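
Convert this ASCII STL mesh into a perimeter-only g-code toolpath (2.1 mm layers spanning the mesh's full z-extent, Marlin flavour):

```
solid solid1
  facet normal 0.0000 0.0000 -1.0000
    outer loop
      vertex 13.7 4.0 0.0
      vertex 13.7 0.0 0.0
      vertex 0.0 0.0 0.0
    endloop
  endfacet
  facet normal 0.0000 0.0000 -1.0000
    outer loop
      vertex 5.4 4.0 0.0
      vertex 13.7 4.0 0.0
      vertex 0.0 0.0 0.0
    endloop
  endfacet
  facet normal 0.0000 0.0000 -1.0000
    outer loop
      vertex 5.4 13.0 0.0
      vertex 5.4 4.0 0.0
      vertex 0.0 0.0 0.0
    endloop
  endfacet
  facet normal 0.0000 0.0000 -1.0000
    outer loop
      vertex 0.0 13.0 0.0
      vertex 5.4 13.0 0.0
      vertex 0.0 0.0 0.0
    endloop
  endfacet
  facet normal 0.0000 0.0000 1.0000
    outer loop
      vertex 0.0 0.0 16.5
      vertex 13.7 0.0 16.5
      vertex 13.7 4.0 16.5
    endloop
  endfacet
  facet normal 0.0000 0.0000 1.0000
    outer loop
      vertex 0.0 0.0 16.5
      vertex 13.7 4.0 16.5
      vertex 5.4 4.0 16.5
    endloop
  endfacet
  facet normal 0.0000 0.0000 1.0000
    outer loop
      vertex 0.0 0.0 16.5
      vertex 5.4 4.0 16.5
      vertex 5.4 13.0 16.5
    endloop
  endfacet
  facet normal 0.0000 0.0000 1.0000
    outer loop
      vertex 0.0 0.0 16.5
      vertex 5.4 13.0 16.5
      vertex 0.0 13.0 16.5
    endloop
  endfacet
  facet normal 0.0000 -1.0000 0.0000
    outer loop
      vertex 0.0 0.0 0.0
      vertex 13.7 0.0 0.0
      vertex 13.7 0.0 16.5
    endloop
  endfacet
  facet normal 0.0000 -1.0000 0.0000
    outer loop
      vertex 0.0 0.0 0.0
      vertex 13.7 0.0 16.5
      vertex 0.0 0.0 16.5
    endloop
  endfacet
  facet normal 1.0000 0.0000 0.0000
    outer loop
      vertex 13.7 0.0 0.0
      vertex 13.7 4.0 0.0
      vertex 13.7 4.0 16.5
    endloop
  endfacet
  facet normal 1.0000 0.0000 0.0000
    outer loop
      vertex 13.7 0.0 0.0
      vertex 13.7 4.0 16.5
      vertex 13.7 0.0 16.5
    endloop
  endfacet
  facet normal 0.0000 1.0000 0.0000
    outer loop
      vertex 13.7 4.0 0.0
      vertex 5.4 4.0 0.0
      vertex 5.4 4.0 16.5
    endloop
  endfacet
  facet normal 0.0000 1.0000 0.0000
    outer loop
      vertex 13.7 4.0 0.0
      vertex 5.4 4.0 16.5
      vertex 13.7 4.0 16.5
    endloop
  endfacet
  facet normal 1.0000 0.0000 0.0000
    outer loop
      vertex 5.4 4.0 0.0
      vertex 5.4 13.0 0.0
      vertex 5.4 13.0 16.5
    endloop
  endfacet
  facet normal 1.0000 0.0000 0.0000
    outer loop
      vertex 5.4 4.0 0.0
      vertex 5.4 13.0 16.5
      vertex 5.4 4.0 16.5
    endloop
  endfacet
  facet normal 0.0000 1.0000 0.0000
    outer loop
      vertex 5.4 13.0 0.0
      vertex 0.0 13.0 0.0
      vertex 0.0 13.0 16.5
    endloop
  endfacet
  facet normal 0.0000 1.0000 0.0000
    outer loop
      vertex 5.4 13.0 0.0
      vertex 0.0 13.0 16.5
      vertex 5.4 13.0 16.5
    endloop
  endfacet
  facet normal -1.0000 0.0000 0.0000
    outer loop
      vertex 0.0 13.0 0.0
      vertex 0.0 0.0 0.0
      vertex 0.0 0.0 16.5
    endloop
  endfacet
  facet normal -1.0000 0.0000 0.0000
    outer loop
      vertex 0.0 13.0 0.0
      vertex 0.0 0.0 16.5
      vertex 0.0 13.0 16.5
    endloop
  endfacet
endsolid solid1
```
; perimeter-only toolpath
G21 ; units = mm
G90 ; absolute positioning
G28 ; home
; layer 1
G0 Z2.1
G0 X0.0 Y0.0
G1 X13.7 Y0.0
G1 X13.7 Y4.0
G1 X5.4 Y4.0
G1 X5.4 Y13.0
G1 X0.0 Y13.0
G1 X0.0 Y0.0
; layer 2
G0 Z4.1
G0 X0.0 Y0.0
G1 X13.7 Y0.0
G1 X13.7 Y4.0
G1 X5.4 Y4.0
G1 X5.4 Y13.0
G1 X0.0 Y13.0
G1 X0.0 Y0.0
; layer 3
G0 Z6.2
G0 X0.0 Y0.0
G1 X13.7 Y0.0
G1 X13.7 Y4.0
G1 X5.4 Y4.0
G1 X5.4 Y13.0
G1 X0.0 Y13.0
G1 X0.0 Y0.0
; layer 4
G0 Z8.2
G0 X0.0 Y0.0
G1 X13.7 Y0.0
G1 X13.7 Y4.0
G1 X5.4 Y4.0
G1 X5.4 Y13.0
G1 X0.0 Y13.0
G1 X0.0 Y0.0
; layer 5
G0 Z10.3
G0 X0.0 Y0.0
G1 X13.7 Y0.0
G1 X13.7 Y4.0
G1 X5.4 Y4.0
G1 X5.4 Y13.0
G1 X0.0 Y13.0
G1 X0.0 Y0.0
; layer 6
G0 Z12.4
G0 X0.0 Y0.0
G1 X13.7 Y0.0
G1 X13.7 Y4.0
G1 X5.4 Y4.0
G1 X5.4 Y13.0
G1 X0.0 Y13.0
G1 X0.0 Y0.0
; layer 7
G0 Z14.4
G0 X0.0 Y0.0
G1 X13.7 Y0.0
G1 X13.7 Y4.0
G1 X5.4 Y4.0
G1 X5.4 Y13.0
G1 X0.0 Y13.0
G1 X0.0 Y0.0
; layer 8
G0 Z16.5
G0 X0.0 Y0.0
G1 X13.7 Y0.0
G1 X13.7 Y4.0
G1 X5.4 Y4.0
G1 X5.4 Y13.0
G1 X0.0 Y13.0
G1 X0.0 Y0.0
M2 ; end

The solid is an L-shaped prism: outer 13.7 × 13 mm, arm thicknesses ≈ 4 mm (horizontal) and 5.4 mm (vertical), extruded 16.5 mm in z. Slicing at Δz = 2.1 mm — 8 equal slices spanning the solid's height, so layer i sits at z = i·h/8 — gives 8 non-empty perimeters. Each is a 6-segment closed polygon; G0 lifts to the layer z and rapids to the start vertex, then G1 traces the edges.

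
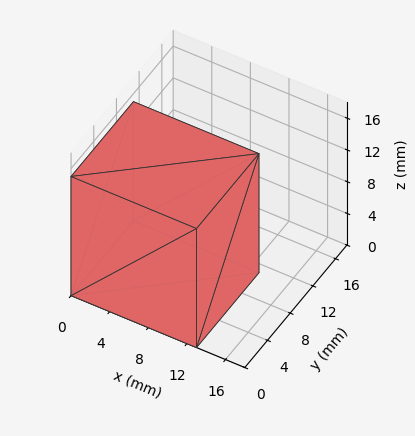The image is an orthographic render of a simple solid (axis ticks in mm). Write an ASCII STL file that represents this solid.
Reading the render: the shape is a rectangular box, roughly 13 × 11 mm footprint and 15 mm tall (dimensions read to the nearest mm from the axis ticks). For the STL, each face is triangulated and given an outward normal.

solid part
  facet normal 0.0000 0.0000 -1.0000
    outer loop
      vertex 13.00 11.00 0.00
      vertex 13.00 0.00 0.00
      vertex 0.00 0.00 0.00
    endloop
  endfacet
  facet normal 0.0000 0.0000 -1.0000
    outer loop
      vertex 0.00 11.00 0.00
      vertex 13.00 11.00 0.00
      vertex 0.00 0.00 0.00
    endloop
  endfacet
  facet normal 0.0000 0.0000 1.0000
    outer loop
      vertex 0.00 0.00 15.00
      vertex 13.00 0.00 15.00
      vertex 13.00 11.00 15.00
    endloop
  endfacet
  facet normal 0.0000 0.0000 1.0000
    outer loop
      vertex 0.00 0.00 15.00
      vertex 13.00 11.00 15.00
      vertex 0.00 11.00 15.00
    endloop
  endfacet
  facet normal 0.0000 -1.0000 0.0000
    outer loop
      vertex 0.00 0.00 0.00
      vertex 13.00 0.00 0.00
      vertex 13.00 0.00 15.00
    endloop
  endfacet
  facet normal 0.0000 -1.0000 0.0000
    outer loop
      vertex 0.00 0.00 0.00
      vertex 13.00 0.00 15.00
      vertex 0.00 0.00 15.00
    endloop
  endfacet
  facet normal 0.0000 1.0000 0.0000
    outer loop
      vertex 13.00 11.00 15.00
      vertex 13.00 11.00 0.00
      vertex 0.00 11.00 0.00
    endloop
  endfacet
  facet normal 0.0000 1.0000 0.0000
    outer loop
      vertex 0.00 11.00 15.00
      vertex 13.00 11.00 15.00
      vertex 0.00 11.00 0.00
    endloop
  endfacet
  facet normal -1.0000 0.0000 0.0000
    outer loop
      vertex 0.00 11.00 15.00
      vertex 0.00 11.00 0.00
      vertex 0.00 0.00 0.00
    endloop
  endfacet
  facet normal -1.0000 0.0000 0.0000
    outer loop
      vertex 0.00 0.00 15.00
      vertex 0.00 11.00 15.00
      vertex 0.00 0.00 0.00
    endloop
  endfacet
  facet normal 1.0000 0.0000 0.0000
    outer loop
      vertex 13.00 0.00 0.00
      vertex 13.00 11.00 0.00
      vertex 13.00 11.00 15.00
    endloop
  endfacet
  facet normal 1.0000 0.0000 0.0000
    outer loop
      vertex 13.00 0.00 0.00
      vertex 13.00 11.00 15.00
      vertex 13.00 0.00 15.00
    endloop
  endfacet
endsolid part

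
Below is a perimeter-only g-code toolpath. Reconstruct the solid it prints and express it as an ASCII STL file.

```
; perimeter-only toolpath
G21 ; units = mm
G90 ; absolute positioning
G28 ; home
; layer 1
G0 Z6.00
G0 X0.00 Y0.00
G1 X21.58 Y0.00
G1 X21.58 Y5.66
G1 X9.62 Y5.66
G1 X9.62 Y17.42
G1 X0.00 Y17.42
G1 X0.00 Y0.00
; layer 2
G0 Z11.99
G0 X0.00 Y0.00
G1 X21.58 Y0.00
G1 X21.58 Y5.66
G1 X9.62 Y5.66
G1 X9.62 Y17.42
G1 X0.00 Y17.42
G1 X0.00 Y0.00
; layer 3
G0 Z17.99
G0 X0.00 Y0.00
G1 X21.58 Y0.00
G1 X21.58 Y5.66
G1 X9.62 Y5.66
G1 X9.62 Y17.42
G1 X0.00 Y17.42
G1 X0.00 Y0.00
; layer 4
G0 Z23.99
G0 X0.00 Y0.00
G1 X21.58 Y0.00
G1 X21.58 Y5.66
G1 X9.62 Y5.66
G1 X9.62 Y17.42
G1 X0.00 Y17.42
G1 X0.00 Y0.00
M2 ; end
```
solid part
  facet normal 0.0000 0.0000 -1.0000
    outer loop
      vertex 21.58 5.66 0.00
      vertex 21.58 0.00 0.00
      vertex 0.00 0.00 0.00
    endloop
  endfacet
  facet normal 0.0000 0.0000 -1.0000
    outer loop
      vertex 9.62 5.66 0.00
      vertex 21.58 5.66 0.00
      vertex 0.00 0.00 0.00
    endloop
  endfacet
  facet normal 0.0000 0.0000 -1.0000
    outer loop
      vertex 9.62 17.42 0.00
      vertex 9.62 5.66 0.00
      vertex 0.00 0.00 0.00
    endloop
  endfacet
  facet normal 0.0000 0.0000 -1.0000
    outer loop
      vertex 0.00 17.42 0.00
      vertex 9.62 17.42 0.00
      vertex 0.00 0.00 0.00
    endloop
  endfacet
  facet normal 0.0000 0.0000 1.0000
    outer loop
      vertex 0.00 0.00 23.99
      vertex 21.58 0.00 23.99
      vertex 21.58 5.66 23.99
    endloop
  endfacet
  facet normal 0.0000 0.0000 1.0000
    outer loop
      vertex 0.00 0.00 23.99
      vertex 21.58 5.66 23.99
      vertex 9.62 5.66 23.99
    endloop
  endfacet
  facet normal 0.0000 0.0000 1.0000
    outer loop
      vertex 0.00 0.00 23.99
      vertex 9.62 5.66 23.99
      vertex 9.62 17.42 23.99
    endloop
  endfacet
  facet normal 0.0000 0.0000 1.0000
    outer loop
      vertex 0.00 0.00 23.99
      vertex 9.62 17.42 23.99
      vertex 0.00 17.42 23.99
    endloop
  endfacet
  facet normal 0.0000 -1.0000 0.0000
    outer loop
      vertex 0.00 0.00 0.00
      vertex 21.58 0.00 0.00
      vertex 21.58 0.00 23.99
    endloop
  endfacet
  facet normal 0.0000 -1.0000 0.0000
    outer loop
      vertex 0.00 0.00 0.00
      vertex 21.58 0.00 23.99
      vertex 0.00 0.00 23.99
    endloop
  endfacet
  facet normal 1.0000 0.0000 0.0000
    outer loop
      vertex 21.58 0.00 0.00
      vertex 21.58 5.66 0.00
      vertex 21.58 5.66 23.99
    endloop
  endfacet
  facet normal 1.0000 0.0000 0.0000
    outer loop
      vertex 21.58 0.00 0.00
      vertex 21.58 5.66 23.99
      vertex 21.58 0.00 23.99
    endloop
  endfacet
  facet normal 0.0000 1.0000 0.0000
    outer loop
      vertex 21.58 5.66 0.00
      vertex 9.62 5.66 0.00
      vertex 9.62 5.66 23.99
    endloop
  endfacet
  facet normal 0.0000 1.0000 0.0000
    outer loop
      vertex 21.58 5.66 0.00
      vertex 9.62 5.66 23.99
      vertex 21.58 5.66 23.99
    endloop
  endfacet
  facet normal 1.0000 0.0000 0.0000
    outer loop
      vertex 9.62 5.66 0.00
      vertex 9.62 17.42 0.00
      vertex 9.62 17.42 23.99
    endloop
  endfacet
  facet normal 1.0000 0.0000 0.0000
    outer loop
      vertex 9.62 5.66 0.00
      vertex 9.62 17.42 23.99
      vertex 9.62 5.66 23.99
    endloop
  endfacet
  facet normal 0.0000 1.0000 0.0000
    outer loop
      vertex 9.62 17.42 0.00
      vertex 0.00 17.42 0.00
      vertex 0.00 17.42 23.99
    endloop
  endfacet
  facet normal 0.0000 1.0000 0.0000
    outer loop
      vertex 9.62 17.42 0.00
      vertex 0.00 17.42 23.99
      vertex 9.62 17.42 23.99
    endloop
  endfacet
  facet normal -1.0000 0.0000 0.0000
    outer loop
      vertex 0.00 17.42 0.00
      vertex 0.00 0.00 0.00
      vertex 0.00 0.00 23.99
    endloop
  endfacet
  facet normal -1.0000 0.0000 0.0000
    outer loop
      vertex 0.00 17.42 0.00
      vertex 0.00 0.00 23.99
      vertex 0.00 17.42 23.99
    endloop
  endfacet
endsolid part

The G0 Z moves step by Δz≈6.00 mm. Every layer's G1 loop is the same polygon, so the solid is a straight extrusion of it from z=0 to z≈24. Closing with flat bottom and top caps and triangulating gives 20 facets — an L-shaped prism: outer 21.6 × 17.4 mm, arm thicknesses ≈ 5.66 mm (horizontal) and 9.62 mm (vertical), extruded 24 mm in z.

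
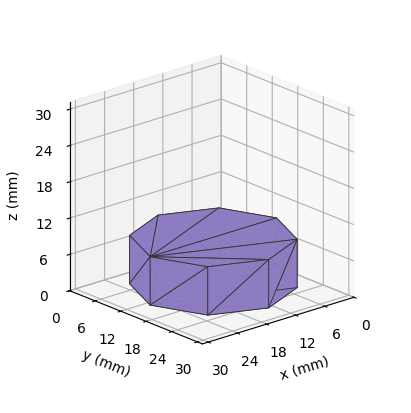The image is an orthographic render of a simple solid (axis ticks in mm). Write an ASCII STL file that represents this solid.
Reading the render: the shape is a regular 8-sided prism (a cylinder approximated with 8 flat sides), circumscribed radius ≈ 13 mm, height ≈ 8 mm (dimensions read to the nearest mm from the axis ticks). For the STL, each face is triangulated and given an outward normal.

solid part
  facet normal 0.0000 0.0000 -1.0000
    outer loop
      vertex 13.000 26.000 0.000
      vertex 22.192 22.192 0.000
      vertex 26.000 13.000 0.000
    endloop
  endfacet
  facet normal 0.0000 0.0000 -1.0000
    outer loop
      vertex 3.808 22.192 0.000
      vertex 13.000 26.000 0.000
      vertex 26.000 13.000 0.000
    endloop
  endfacet
  facet normal 0.0000 0.0000 -1.0000
    outer loop
      vertex 0.000 13.000 0.000
      vertex 3.808 22.192 0.000
      vertex 26.000 13.000 0.000
    endloop
  endfacet
  facet normal 0.0000 0.0000 -1.0000
    outer loop
      vertex 3.808 3.808 0.000
      vertex 0.000 13.000 0.000
      vertex 26.000 13.000 0.000
    endloop
  endfacet
  facet normal 0.0000 0.0000 -1.0000
    outer loop
      vertex 13.000 0.000 0.000
      vertex 3.808 3.808 0.000
      vertex 26.000 13.000 0.000
    endloop
  endfacet
  facet normal 0.0000 0.0000 -1.0000
    outer loop
      vertex 22.192 3.808 0.000
      vertex 13.000 0.000 0.000
      vertex 26.000 13.000 0.000
    endloop
  endfacet
  facet normal 0.0000 0.0000 1.0000
    outer loop
      vertex 26.000 13.000 8.000
      vertex 22.192 22.192 8.000
      vertex 13.000 26.000 8.000
    endloop
  endfacet
  facet normal 0.0000 0.0000 1.0000
    outer loop
      vertex 26.000 13.000 8.000
      vertex 13.000 26.000 8.000
      vertex 3.808 22.192 8.000
    endloop
  endfacet
  facet normal 0.0000 0.0000 1.0000
    outer loop
      vertex 26.000 13.000 8.000
      vertex 3.808 22.192 8.000
      vertex 0.000 13.000 8.000
    endloop
  endfacet
  facet normal 0.0000 0.0000 1.0000
    outer loop
      vertex 26.000 13.000 8.000
      vertex 0.000 13.000 8.000
      vertex 3.808 3.808 8.000
    endloop
  endfacet
  facet normal 0.0000 0.0000 1.0000
    outer loop
      vertex 26.000 13.000 8.000
      vertex 3.808 3.808 8.000
      vertex 13.000 0.000 8.000
    endloop
  endfacet
  facet normal 0.0000 0.0000 1.0000
    outer loop
      vertex 26.000 13.000 8.000
      vertex 13.000 0.000 8.000
      vertex 22.192 3.808 8.000
    endloop
  endfacet
  facet normal 0.9239 0.3827 0.0000
    outer loop
      vertex 26.000 13.000 0.000
      vertex 22.192 22.192 0.000
      vertex 22.192 22.192 8.000
    endloop
  endfacet
  facet normal 0.9239 0.3827 0.0000
    outer loop
      vertex 26.000 13.000 0.000
      vertex 22.192 22.192 8.000
      vertex 26.000 13.000 8.000
    endloop
  endfacet
  facet normal 0.3827 0.9239 0.0000
    outer loop
      vertex 22.192 22.192 0.000
      vertex 13.000 26.000 0.000
      vertex 13.000 26.000 8.000
    endloop
  endfacet
  facet normal 0.3827 0.9239 0.0000
    outer loop
      vertex 22.192 22.192 0.000
      vertex 13.000 26.000 8.000
      vertex 22.192 22.192 8.000
    endloop
  endfacet
  facet normal -0.3827 0.9239 0.0000
    outer loop
      vertex 13.000 26.000 0.000
      vertex 3.808 22.192 0.000
      vertex 3.808 22.192 8.000
    endloop
  endfacet
  facet normal -0.3827 0.9239 0.0000
    outer loop
      vertex 13.000 26.000 0.000
      vertex 3.808 22.192 8.000
      vertex 13.000 26.000 8.000
    endloop
  endfacet
  facet normal -0.9239 0.3827 0.0000
    outer loop
      vertex 3.808 22.192 0.000
      vertex 0.000 13.000 0.000
      vertex 0.000 13.000 8.000
    endloop
  endfacet
  facet normal -0.9239 0.3827 0.0000
    outer loop
      vertex 3.808 22.192 0.000
      vertex 0.000 13.000 8.000
      vertex 3.808 22.192 8.000
    endloop
  endfacet
  facet normal -0.9239 -0.3827 0.0000
    outer loop
      vertex 0.000 13.000 0.000
      vertex 3.808 3.808 0.000
      vertex 3.808 3.808 8.000
    endloop
  endfacet
  facet normal -0.9239 -0.3827 0.0000
    outer loop
      vertex 0.000 13.000 0.000
      vertex 3.808 3.808 8.000
      vertex 0.000 13.000 8.000
    endloop
  endfacet
  facet normal -0.3827 -0.9239 0.0000
    outer loop
      vertex 3.808 3.808 0.000
      vertex 13.000 0.000 0.000
      vertex 13.000 0.000 8.000
    endloop
  endfacet
  facet normal -0.3827 -0.9239 0.0000
    outer loop
      vertex 3.808 3.808 0.000
      vertex 13.000 0.000 8.000
      vertex 3.808 3.808 8.000
    endloop
  endfacet
  facet normal 0.3827 -0.9239 0.0000
    outer loop
      vertex 13.000 0.000 0.000
      vertex 22.192 3.808 0.000
      vertex 22.192 3.808 8.000
    endloop
  endfacet
  facet normal 0.3827 -0.9239 0.0000
    outer loop
      vertex 13.000 0.000 0.000
      vertex 22.192 3.808 8.000
      vertex 13.000 0.000 8.000
    endloop
  endfacet
  facet normal 0.9239 -0.3827 0.0000
    outer loop
      vertex 22.192 3.808 0.000
      vertex 26.000 13.000 0.000
      vertex 26.000 13.000 8.000
    endloop
  endfacet
  facet normal 0.9239 -0.3827 0.0000
    outer loop
      vertex 22.192 3.808 0.000
      vertex 26.000 13.000 8.000
      vertex 22.192 3.808 8.000
    endloop
  endfacet
endsolid part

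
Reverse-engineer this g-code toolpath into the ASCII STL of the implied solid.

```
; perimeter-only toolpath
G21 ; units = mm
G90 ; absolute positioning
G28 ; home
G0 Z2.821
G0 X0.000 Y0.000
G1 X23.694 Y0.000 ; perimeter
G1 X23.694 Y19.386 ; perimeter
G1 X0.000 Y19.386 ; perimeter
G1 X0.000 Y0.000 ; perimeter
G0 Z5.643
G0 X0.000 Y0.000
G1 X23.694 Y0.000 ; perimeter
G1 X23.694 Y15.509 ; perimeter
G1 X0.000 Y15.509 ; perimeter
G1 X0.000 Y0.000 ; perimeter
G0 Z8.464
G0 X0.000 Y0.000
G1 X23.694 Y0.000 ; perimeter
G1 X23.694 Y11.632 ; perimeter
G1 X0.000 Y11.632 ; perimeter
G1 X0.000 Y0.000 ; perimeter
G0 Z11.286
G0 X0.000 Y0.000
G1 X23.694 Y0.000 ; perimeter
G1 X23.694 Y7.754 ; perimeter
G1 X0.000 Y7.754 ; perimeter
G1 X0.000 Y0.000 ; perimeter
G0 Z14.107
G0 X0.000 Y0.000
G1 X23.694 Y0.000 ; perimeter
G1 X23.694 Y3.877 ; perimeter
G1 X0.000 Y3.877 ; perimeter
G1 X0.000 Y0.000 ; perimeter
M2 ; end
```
solid part
  facet normal 0.0000 0.0000 -1.0000
    outer loop
      vertex 23.694 23.263 0.000
      vertex 23.694 0.000 0.000
      vertex 0.000 0.000 0.000
    endloop
  endfacet
  facet normal 0.0000 0.0000 -1.0000
    outer loop
      vertex 0.000 23.263 0.000
      vertex 23.694 23.263 0.000
      vertex 0.000 0.000 0.000
    endloop
  endfacet
  facet normal 0.0000 -1.0000 0.0000
    outer loop
      vertex 0.000 0.000 0.000
      vertex 23.694 0.000 0.000
      vertex 23.694 0.000 16.929
    endloop
  endfacet
  facet normal 0.0000 -1.0000 0.0000
    outer loop
      vertex 0.000 0.000 0.000
      vertex 23.694 0.000 16.929
      vertex 0.000 0.000 16.929
    endloop
  endfacet
  facet normal 0.0000 0.5884 0.8086
    outer loop
      vertex 0.000 0.000 16.929
      vertex 23.694 0.000 16.929
      vertex 23.694 23.263 0.000
    endloop
  endfacet
  facet normal 0.0000 0.5884 0.8086
    outer loop
      vertex 0.000 0.000 16.929
      vertex 23.694 23.263 0.000
      vertex 0.000 23.263 0.000
    endloop
  endfacet
  facet normal -1.0000 0.0000 0.0000
    outer loop
      vertex 0.000 0.000 16.929
      vertex 0.000 23.263 0.000
      vertex 0.000 0.000 0.000
    endloop
  endfacet
  facet normal 1.0000 0.0000 0.0000
    outer loop
      vertex 23.694 0.000 0.000
      vertex 23.694 23.263 0.000
      vertex 23.694 0.000 16.929
    endloop
  endfacet
endsolid part

The G0 Z moves step by Δz≈2.821 mm. The G1 loops shrink linearly with z, so the solid tapers from its base footprint up to z≈16.9. Closing with a flat bottom cap and the tapered top and triangulating gives 8 facets — a wedge (ramp): 23.7 × 23.3 mm base, rising to 16.9 mm along the y=0 edge and sloping linearly to z=0 at y=23.3.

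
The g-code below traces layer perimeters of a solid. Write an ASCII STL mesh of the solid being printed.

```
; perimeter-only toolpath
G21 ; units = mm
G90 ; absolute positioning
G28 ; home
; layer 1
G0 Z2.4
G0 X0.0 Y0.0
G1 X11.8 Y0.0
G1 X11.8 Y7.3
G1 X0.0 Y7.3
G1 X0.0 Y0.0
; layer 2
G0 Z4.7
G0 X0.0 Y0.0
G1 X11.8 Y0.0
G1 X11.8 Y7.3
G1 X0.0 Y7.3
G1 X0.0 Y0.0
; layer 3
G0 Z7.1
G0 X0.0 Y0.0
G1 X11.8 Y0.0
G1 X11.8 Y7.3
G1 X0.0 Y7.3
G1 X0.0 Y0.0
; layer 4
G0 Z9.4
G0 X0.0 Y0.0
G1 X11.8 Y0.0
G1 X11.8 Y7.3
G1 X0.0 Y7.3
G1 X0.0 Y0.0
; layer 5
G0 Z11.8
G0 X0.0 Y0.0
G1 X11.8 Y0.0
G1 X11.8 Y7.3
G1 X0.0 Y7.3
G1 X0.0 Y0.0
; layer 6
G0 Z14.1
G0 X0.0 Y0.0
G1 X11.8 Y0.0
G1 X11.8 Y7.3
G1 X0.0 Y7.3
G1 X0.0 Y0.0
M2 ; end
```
solid part
  facet normal 0.0000 0.0000 -1.0000
    outer loop
      vertex 11.8 7.3 0.0
      vertex 11.8 0.0 0.0
      vertex 0.0 0.0 0.0
    endloop
  endfacet
  facet normal 0.0000 0.0000 -1.0000
    outer loop
      vertex 0.0 7.3 0.0
      vertex 11.8 7.3 0.0
      vertex 0.0 0.0 0.0
    endloop
  endfacet
  facet normal 0.0000 0.0000 1.0000
    outer loop
      vertex 0.0 0.0 14.1
      vertex 11.8 0.0 14.1
      vertex 11.8 7.3 14.1
    endloop
  endfacet
  facet normal 0.0000 0.0000 1.0000
    outer loop
      vertex 0.0 0.0 14.1
      vertex 11.8 7.3 14.1
      vertex 0.0 7.3 14.1
    endloop
  endfacet
  facet normal 0.0000 -1.0000 0.0000
    outer loop
      vertex 0.0 0.0 0.0
      vertex 11.8 0.0 0.0
      vertex 11.8 0.0 14.1
    endloop
  endfacet
  facet normal 0.0000 -1.0000 0.0000
    outer loop
      vertex 0.0 0.0 0.0
      vertex 11.8 0.0 14.1
      vertex 0.0 0.0 14.1
    endloop
  endfacet
  facet normal 0.0000 1.0000 0.0000
    outer loop
      vertex 11.8 7.3 14.1
      vertex 11.8 7.3 0.0
      vertex 0.0 7.3 0.0
    endloop
  endfacet
  facet normal 0.0000 1.0000 0.0000
    outer loop
      vertex 0.0 7.3 14.1
      vertex 11.8 7.3 14.1
      vertex 0.0 7.3 0.0
    endloop
  endfacet
  facet normal -1.0000 0.0000 0.0000
    outer loop
      vertex 0.0 7.3 14.1
      vertex 0.0 7.3 0.0
      vertex 0.0 0.0 0.0
    endloop
  endfacet
  facet normal -1.0000 0.0000 0.0000
    outer loop
      vertex 0.0 0.0 14.1
      vertex 0.0 7.3 14.1
      vertex 0.0 0.0 0.0
    endloop
  endfacet
  facet normal 1.0000 0.0000 0.0000
    outer loop
      vertex 11.8 0.0 0.0
      vertex 11.8 7.3 0.0
      vertex 11.8 7.3 14.1
    endloop
  endfacet
  facet normal 1.0000 0.0000 0.0000
    outer loop
      vertex 11.8 0.0 0.0
      vertex 11.8 7.3 14.1
      vertex 11.8 0.0 14.1
    endloop
  endfacet
endsolid part

The G0 Z moves step by Δz≈2.4 mm. Every layer's G1 loop is the same polygon, so the solid is a straight extrusion of it from z=0 to z≈14.1. Closing with flat bottom and top caps and triangulating gives 12 facets — a rectangular box, roughly 11.8 × 7.3 mm footprint and 14.1 mm tall.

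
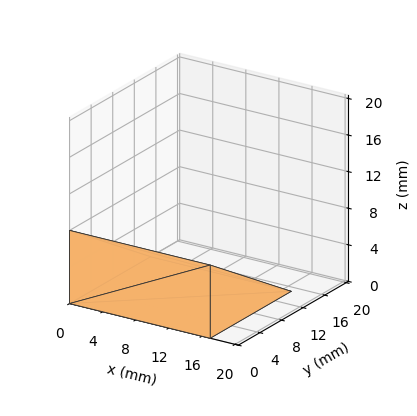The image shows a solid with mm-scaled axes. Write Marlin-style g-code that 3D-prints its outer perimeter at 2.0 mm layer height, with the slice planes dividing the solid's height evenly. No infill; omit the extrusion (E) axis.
Reading the render: the shape is a wedge (ramp): 17 × 15 mm base, rising to 8 mm along the y=0 edge and sloping linearly to z=0 at y=15 (dimensions read to the nearest mm from the axis ticks). For the g-code, the solid's height is divided into equal slices at the stated Δz and each level perimeter traced with G1 moves after a G0 lift.

; perimeter-only toolpath
G21 ; units = mm
G90 ; absolute positioning
G28 ; home
; layer 1
G0 Z2.0
G0 X0.0 Y0.0
G1 X17.0 Y0.0
G1 X17.0 Y11.2
G1 X0.0 Y11.2
G1 X0.0 Y0.0
; layer 2
G0 Z4.0
G0 X0.0 Y0.0
G1 X17.0 Y0.0
G1 X17.0 Y7.5
G1 X0.0 Y7.5
G1 X0.0 Y0.0
; layer 3
G0 Z6.0
G0 X0.0 Y0.0
G1 X17.0 Y0.0
G1 X17.0 Y3.8
G1 X0.0 Y3.8
G1 X0.0 Y0.0
M2 ; end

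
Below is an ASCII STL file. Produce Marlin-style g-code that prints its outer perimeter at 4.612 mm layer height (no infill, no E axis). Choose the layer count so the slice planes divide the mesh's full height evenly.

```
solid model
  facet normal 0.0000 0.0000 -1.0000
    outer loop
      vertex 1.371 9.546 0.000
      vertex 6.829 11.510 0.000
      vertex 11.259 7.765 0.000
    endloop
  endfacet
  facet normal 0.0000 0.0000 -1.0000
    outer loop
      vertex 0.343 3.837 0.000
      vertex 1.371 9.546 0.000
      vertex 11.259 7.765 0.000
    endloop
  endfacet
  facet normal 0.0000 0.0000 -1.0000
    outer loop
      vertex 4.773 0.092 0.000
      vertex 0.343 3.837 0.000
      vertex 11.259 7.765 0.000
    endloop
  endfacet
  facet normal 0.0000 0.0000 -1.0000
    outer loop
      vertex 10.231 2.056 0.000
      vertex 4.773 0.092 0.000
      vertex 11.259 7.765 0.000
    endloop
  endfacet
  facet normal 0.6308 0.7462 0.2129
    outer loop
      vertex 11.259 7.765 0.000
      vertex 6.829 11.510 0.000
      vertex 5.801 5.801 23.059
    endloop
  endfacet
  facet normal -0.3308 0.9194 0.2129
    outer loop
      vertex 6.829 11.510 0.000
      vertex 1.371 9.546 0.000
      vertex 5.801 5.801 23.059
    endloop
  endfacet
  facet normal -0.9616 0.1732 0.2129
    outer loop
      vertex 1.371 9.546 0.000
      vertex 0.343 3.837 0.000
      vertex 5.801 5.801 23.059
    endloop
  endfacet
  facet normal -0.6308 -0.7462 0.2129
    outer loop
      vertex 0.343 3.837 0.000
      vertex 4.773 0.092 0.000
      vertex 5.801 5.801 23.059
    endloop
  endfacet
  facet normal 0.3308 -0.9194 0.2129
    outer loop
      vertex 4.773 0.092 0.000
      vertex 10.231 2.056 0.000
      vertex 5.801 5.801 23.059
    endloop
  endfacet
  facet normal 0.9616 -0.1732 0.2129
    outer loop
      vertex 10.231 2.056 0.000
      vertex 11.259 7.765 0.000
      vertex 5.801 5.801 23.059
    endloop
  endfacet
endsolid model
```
; perimeter-only toolpath
G21 ; units = mm
G90 ; absolute positioning
G28 ; home
; layer 1
G0 Z4.612
G0 X10.167 Y7.372
G1 X6.623 Y10.368
G1 X2.257 Y8.797
G1 X1.435 Y4.230
G1 X4.979 Y1.234
G1 X9.345 Y2.805
G1 X10.167 Y7.372
; layer 2
G0 Z9.224
G0 X9.076 Y6.979
G1 X6.418 Y9.226
G1 X3.143 Y8.048
G1 X2.526 Y4.623
G1 X5.184 Y2.376
G1 X8.459 Y3.554
G1 X9.076 Y6.979
; layer 3
G0 Z13.835
G0 X7.984 Y6.587
G1 X6.212 Y8.085
G1 X4.029 Y7.299
G1 X3.618 Y5.015
G1 X5.390 Y3.517
G1 X7.573 Y4.303
G1 X7.984 Y6.587
; layer 4
G0 Z18.447
G0 X6.893 Y6.194
G1 X6.007 Y6.943
G1 X4.915 Y6.550
G1 X4.709 Y5.408
G1 X5.595 Y4.659
G1 X6.687 Y5.052
G1 X6.893 Y6.194
M2 ; end

The solid is a regular 6-sided pyramid, base circumscribed radius ≈ 5.8 mm, apex at z ≈ 23.1 mm. Slicing at Δz = 4.612 mm — 5 equal slices spanning the solid's height, so layer i sits at z = i·h/5 — gives 4 non-empty perimeters. Each is a 6-segment closed polygon; G0 lifts to the layer z and rapids to the start vertex, then G1 traces the edges. The cross-section shrinks linearly with z (the slice at the apex is degenerate and omitted).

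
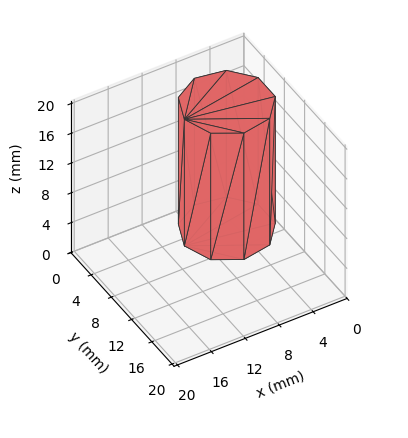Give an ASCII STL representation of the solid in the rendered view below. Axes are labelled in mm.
Reading the render: the shape is a regular 9-sided prism (a cylinder approximated with 9 flat sides), circumscribed radius ≈ 5 mm, height ≈ 17 mm (dimensions read to the nearest mm from the axis ticks). For the STL, each face is triangulated and given an outward normal.

solid part
  facet normal 0.0000 0.0000 -1.0000
    outer loop
      vertex 5.9 9.9 0.0
      vertex 8.8 8.2 0.0
      vertex 10.0 5.0 0.0
    endloop
  endfacet
  facet normal 0.0000 0.0000 -1.0000
    outer loop
      vertex 2.5 9.3 0.0
      vertex 5.9 9.9 0.0
      vertex 10.0 5.0 0.0
    endloop
  endfacet
  facet normal 0.0000 0.0000 -1.0000
    outer loop
      vertex 0.3 6.7 0.0
      vertex 2.5 9.3 0.0
      vertex 10.0 5.0 0.0
    endloop
  endfacet
  facet normal 0.0000 0.0000 -1.0000
    outer loop
      vertex 0.3 3.3 0.0
      vertex 0.3 6.7 0.0
      vertex 10.0 5.0 0.0
    endloop
  endfacet
  facet normal 0.0000 0.0000 -1.0000
    outer loop
      vertex 2.5 0.7 0.0
      vertex 0.3 3.3 0.0
      vertex 10.0 5.0 0.0
    endloop
  endfacet
  facet normal 0.0000 0.0000 -1.0000
    outer loop
      vertex 5.9 0.1 0.0
      vertex 2.5 0.7 0.0
      vertex 10.0 5.0 0.0
    endloop
  endfacet
  facet normal 0.0000 0.0000 -1.0000
    outer loop
      vertex 8.8 1.8 0.0
      vertex 5.9 0.1 0.0
      vertex 10.0 5.0 0.0
    endloop
  endfacet
  facet normal 0.0000 0.0000 1.0000
    outer loop
      vertex 10.0 5.0 17.0
      vertex 8.8 8.2 17.0
      vertex 5.9 9.9 17.0
    endloop
  endfacet
  facet normal 0.0000 0.0000 1.0000
    outer loop
      vertex 10.0 5.0 17.0
      vertex 5.9 9.9 17.0
      vertex 2.5 9.3 17.0
    endloop
  endfacet
  facet normal 0.0000 0.0000 1.0000
    outer loop
      vertex 10.0 5.0 17.0
      vertex 2.5 9.3 17.0
      vertex 0.3 6.7 17.0
    endloop
  endfacet
  facet normal 0.0000 0.0000 1.0000
    outer loop
      vertex 10.0 5.0 17.0
      vertex 0.3 6.7 17.0
      vertex 0.3 3.3 17.0
    endloop
  endfacet
  facet normal 0.0000 0.0000 1.0000
    outer loop
      vertex 10.0 5.0 17.0
      vertex 0.3 3.3 17.0
      vertex 2.5 0.7 17.0
    endloop
  endfacet
  facet normal 0.0000 0.0000 1.0000
    outer loop
      vertex 10.0 5.0 17.0
      vertex 2.5 0.7 17.0
      vertex 5.9 0.1 17.0
    endloop
  endfacet
  facet normal 0.0000 0.0000 1.0000
    outer loop
      vertex 10.0 5.0 17.0
      vertex 5.9 0.1 17.0
      vertex 8.8 1.8 17.0
    endloop
  endfacet
  facet normal 0.9363 0.3511 0.0000
    outer loop
      vertex 10.0 5.0 0.0
      vertex 8.8 8.2 0.0
      vertex 8.8 8.2 17.0
    endloop
  endfacet
  facet normal 0.9363 0.3511 0.0000
    outer loop
      vertex 10.0 5.0 0.0
      vertex 8.8 8.2 17.0
      vertex 10.0 5.0 17.0
    endloop
  endfacet
  facet normal 0.5057 0.8627 0.0000
    outer loop
      vertex 8.8 8.2 0.0
      vertex 5.9 9.9 0.0
      vertex 5.9 9.9 17.0
    endloop
  endfacet
  facet normal 0.5057 0.8627 0.0000
    outer loop
      vertex 8.8 8.2 0.0
      vertex 5.9 9.9 17.0
      vertex 8.8 8.2 17.0
    endloop
  endfacet
  facet normal -0.1738 0.9848 0.0000
    outer loop
      vertex 5.9 9.9 0.0
      vertex 2.5 9.3 0.0
      vertex 2.5 9.3 17.0
    endloop
  endfacet
  facet normal -0.1738 0.9848 0.0000
    outer loop
      vertex 5.9 9.9 0.0
      vertex 2.5 9.3 17.0
      vertex 5.9 9.9 17.0
    endloop
  endfacet
  facet normal -0.7634 0.6459 0.0000
    outer loop
      vertex 2.5 9.3 0.0
      vertex 0.3 6.7 0.0
      vertex 0.3 6.7 17.0
    endloop
  endfacet
  facet normal -0.7634 0.6459 0.0000
    outer loop
      vertex 2.5 9.3 0.0
      vertex 0.3 6.7 17.0
      vertex 2.5 9.3 17.0
    endloop
  endfacet
  facet normal -1.0000 0.0000 0.0000
    outer loop
      vertex 0.3 6.7 0.0
      vertex 0.3 3.3 0.0
      vertex 0.3 3.3 17.0
    endloop
  endfacet
  facet normal -1.0000 0.0000 0.0000
    outer loop
      vertex 0.3 6.7 0.0
      vertex 0.3 3.3 17.0
      vertex 0.3 6.7 17.0
    endloop
  endfacet
  facet normal -0.7634 -0.6459 0.0000
    outer loop
      vertex 0.3 3.3 0.0
      vertex 2.5 0.7 0.0
      vertex 2.5 0.7 17.0
    endloop
  endfacet
  facet normal -0.7634 -0.6459 0.0000
    outer loop
      vertex 0.3 3.3 0.0
      vertex 2.5 0.7 17.0
      vertex 0.3 3.3 17.0
    endloop
  endfacet
  facet normal -0.1738 -0.9848 0.0000
    outer loop
      vertex 2.5 0.7 0.0
      vertex 5.9 0.1 0.0
      vertex 5.9 0.1 17.0
    endloop
  endfacet
  facet normal -0.1738 -0.9848 0.0000
    outer loop
      vertex 2.5 0.7 0.0
      vertex 5.9 0.1 17.0
      vertex 2.5 0.7 17.0
    endloop
  endfacet
  facet normal 0.5057 -0.8627 0.0000
    outer loop
      vertex 5.9 0.1 0.0
      vertex 8.8 1.8 0.0
      vertex 8.8 1.8 17.0
    endloop
  endfacet
  facet normal 0.5057 -0.8627 0.0000
    outer loop
      vertex 5.9 0.1 0.0
      vertex 8.8 1.8 17.0
      vertex 5.9 0.1 17.0
    endloop
  endfacet
  facet normal 0.9363 -0.3511 0.0000
    outer loop
      vertex 8.8 1.8 0.0
      vertex 10.0 5.0 0.0
      vertex 10.0 5.0 17.0
    endloop
  endfacet
  facet normal 0.9363 -0.3511 0.0000
    outer loop
      vertex 8.8 1.8 0.0
      vertex 10.0 5.0 17.0
      vertex 8.8 1.8 17.0
    endloop
  endfacet
endsolid part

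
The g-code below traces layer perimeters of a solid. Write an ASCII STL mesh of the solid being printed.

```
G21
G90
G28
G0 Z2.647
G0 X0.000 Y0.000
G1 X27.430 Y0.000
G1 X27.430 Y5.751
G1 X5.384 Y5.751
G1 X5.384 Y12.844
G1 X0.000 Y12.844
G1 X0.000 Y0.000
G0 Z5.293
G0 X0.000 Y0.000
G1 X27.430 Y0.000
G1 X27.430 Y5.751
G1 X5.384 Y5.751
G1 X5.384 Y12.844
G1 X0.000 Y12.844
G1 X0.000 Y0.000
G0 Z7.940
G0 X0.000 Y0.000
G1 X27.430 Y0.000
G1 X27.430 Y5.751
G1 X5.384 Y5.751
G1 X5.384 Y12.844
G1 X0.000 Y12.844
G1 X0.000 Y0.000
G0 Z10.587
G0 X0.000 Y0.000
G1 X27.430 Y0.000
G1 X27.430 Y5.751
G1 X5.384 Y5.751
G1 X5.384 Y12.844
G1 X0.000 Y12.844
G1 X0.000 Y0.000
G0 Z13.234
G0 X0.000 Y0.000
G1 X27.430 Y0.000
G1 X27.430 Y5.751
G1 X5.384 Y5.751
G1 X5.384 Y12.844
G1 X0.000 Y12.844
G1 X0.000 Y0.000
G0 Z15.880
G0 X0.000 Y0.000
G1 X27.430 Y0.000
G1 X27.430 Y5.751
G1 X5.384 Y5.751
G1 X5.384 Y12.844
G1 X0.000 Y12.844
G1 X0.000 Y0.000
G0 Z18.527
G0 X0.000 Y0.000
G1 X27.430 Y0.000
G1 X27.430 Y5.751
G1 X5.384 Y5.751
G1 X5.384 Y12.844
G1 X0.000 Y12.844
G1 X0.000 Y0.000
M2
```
solid part
  facet normal 0.0000 0.0000 -1.0000
    outer loop
      vertex 27.430 5.751 0.000
      vertex 27.430 0.000 0.000
      vertex 0.000 0.000 0.000
    endloop
  endfacet
  facet normal 0.0000 0.0000 -1.0000
    outer loop
      vertex 5.384 5.751 0.000
      vertex 27.430 5.751 0.000
      vertex 0.000 0.000 0.000
    endloop
  endfacet
  facet normal 0.0000 0.0000 -1.0000
    outer loop
      vertex 5.384 12.844 0.000
      vertex 5.384 5.751 0.000
      vertex 0.000 0.000 0.000
    endloop
  endfacet
  facet normal 0.0000 0.0000 -1.0000
    outer loop
      vertex 0.000 12.844 0.000
      vertex 5.384 12.844 0.000
      vertex 0.000 0.000 0.000
    endloop
  endfacet
  facet normal 0.0000 0.0000 1.0000
    outer loop
      vertex 0.000 0.000 18.527
      vertex 27.430 0.000 18.527
      vertex 27.430 5.751 18.527
    endloop
  endfacet
  facet normal 0.0000 0.0000 1.0000
    outer loop
      vertex 0.000 0.000 18.527
      vertex 27.430 5.751 18.527
      vertex 5.384 5.751 18.527
    endloop
  endfacet
  facet normal 0.0000 0.0000 1.0000
    outer loop
      vertex 0.000 0.000 18.527
      vertex 5.384 5.751 18.527
      vertex 5.384 12.844 18.527
    endloop
  endfacet
  facet normal 0.0000 0.0000 1.0000
    outer loop
      vertex 0.000 0.000 18.527
      vertex 5.384 12.844 18.527
      vertex 0.000 12.844 18.527
    endloop
  endfacet
  facet normal 0.0000 -1.0000 0.0000
    outer loop
      vertex 0.000 0.000 0.000
      vertex 27.430 0.000 0.000
      vertex 27.430 0.000 18.527
    endloop
  endfacet
  facet normal 0.0000 -1.0000 0.0000
    outer loop
      vertex 0.000 0.000 0.000
      vertex 27.430 0.000 18.527
      vertex 0.000 0.000 18.527
    endloop
  endfacet
  facet normal 1.0000 0.0000 0.0000
    outer loop
      vertex 27.430 0.000 0.000
      vertex 27.430 5.751 0.000
      vertex 27.430 5.751 18.527
    endloop
  endfacet
  facet normal 1.0000 0.0000 0.0000
    outer loop
      vertex 27.430 0.000 0.000
      vertex 27.430 5.751 18.527
      vertex 27.430 0.000 18.527
    endloop
  endfacet
  facet normal 0.0000 1.0000 0.0000
    outer loop
      vertex 27.430 5.751 0.000
      vertex 5.384 5.751 0.000
      vertex 5.384 5.751 18.527
    endloop
  endfacet
  facet normal 0.0000 1.0000 0.0000
    outer loop
      vertex 27.430 5.751 0.000
      vertex 5.384 5.751 18.527
      vertex 27.430 5.751 18.527
    endloop
  endfacet
  facet normal 1.0000 0.0000 0.0000
    outer loop
      vertex 5.384 5.751 0.000
      vertex 5.384 12.844 0.000
      vertex 5.384 12.844 18.527
    endloop
  endfacet
  facet normal 1.0000 0.0000 0.0000
    outer loop
      vertex 5.384 5.751 0.000
      vertex 5.384 12.844 18.527
      vertex 5.384 5.751 18.527
    endloop
  endfacet
  facet normal 0.0000 1.0000 0.0000
    outer loop
      vertex 5.384 12.844 0.000
      vertex 0.000 12.844 0.000
      vertex 0.000 12.844 18.527
    endloop
  endfacet
  facet normal 0.0000 1.0000 0.0000
    outer loop
      vertex 5.384 12.844 0.000
      vertex 0.000 12.844 18.527
      vertex 5.384 12.844 18.527
    endloop
  endfacet
  facet normal -1.0000 0.0000 0.0000
    outer loop
      vertex 0.000 12.844 0.000
      vertex 0.000 0.000 0.000
      vertex 0.000 0.000 18.527
    endloop
  endfacet
  facet normal -1.0000 0.0000 0.0000
    outer loop
      vertex 0.000 12.844 0.000
      vertex 0.000 0.000 18.527
      vertex 0.000 12.844 18.527
    endloop
  endfacet
endsolid part

The G0 Z moves step by Δz≈2.647 mm. Every layer's G1 loop is the same polygon, so the solid is a straight extrusion of it from z=0 to z≈18.5. Closing with flat bottom and top caps and triangulating gives 20 facets — an L-shaped prism: outer 27.4 × 12.8 mm, arm thicknesses ≈ 5.75 mm (horizontal) and 5.38 mm (vertical), extruded 18.5 mm in z.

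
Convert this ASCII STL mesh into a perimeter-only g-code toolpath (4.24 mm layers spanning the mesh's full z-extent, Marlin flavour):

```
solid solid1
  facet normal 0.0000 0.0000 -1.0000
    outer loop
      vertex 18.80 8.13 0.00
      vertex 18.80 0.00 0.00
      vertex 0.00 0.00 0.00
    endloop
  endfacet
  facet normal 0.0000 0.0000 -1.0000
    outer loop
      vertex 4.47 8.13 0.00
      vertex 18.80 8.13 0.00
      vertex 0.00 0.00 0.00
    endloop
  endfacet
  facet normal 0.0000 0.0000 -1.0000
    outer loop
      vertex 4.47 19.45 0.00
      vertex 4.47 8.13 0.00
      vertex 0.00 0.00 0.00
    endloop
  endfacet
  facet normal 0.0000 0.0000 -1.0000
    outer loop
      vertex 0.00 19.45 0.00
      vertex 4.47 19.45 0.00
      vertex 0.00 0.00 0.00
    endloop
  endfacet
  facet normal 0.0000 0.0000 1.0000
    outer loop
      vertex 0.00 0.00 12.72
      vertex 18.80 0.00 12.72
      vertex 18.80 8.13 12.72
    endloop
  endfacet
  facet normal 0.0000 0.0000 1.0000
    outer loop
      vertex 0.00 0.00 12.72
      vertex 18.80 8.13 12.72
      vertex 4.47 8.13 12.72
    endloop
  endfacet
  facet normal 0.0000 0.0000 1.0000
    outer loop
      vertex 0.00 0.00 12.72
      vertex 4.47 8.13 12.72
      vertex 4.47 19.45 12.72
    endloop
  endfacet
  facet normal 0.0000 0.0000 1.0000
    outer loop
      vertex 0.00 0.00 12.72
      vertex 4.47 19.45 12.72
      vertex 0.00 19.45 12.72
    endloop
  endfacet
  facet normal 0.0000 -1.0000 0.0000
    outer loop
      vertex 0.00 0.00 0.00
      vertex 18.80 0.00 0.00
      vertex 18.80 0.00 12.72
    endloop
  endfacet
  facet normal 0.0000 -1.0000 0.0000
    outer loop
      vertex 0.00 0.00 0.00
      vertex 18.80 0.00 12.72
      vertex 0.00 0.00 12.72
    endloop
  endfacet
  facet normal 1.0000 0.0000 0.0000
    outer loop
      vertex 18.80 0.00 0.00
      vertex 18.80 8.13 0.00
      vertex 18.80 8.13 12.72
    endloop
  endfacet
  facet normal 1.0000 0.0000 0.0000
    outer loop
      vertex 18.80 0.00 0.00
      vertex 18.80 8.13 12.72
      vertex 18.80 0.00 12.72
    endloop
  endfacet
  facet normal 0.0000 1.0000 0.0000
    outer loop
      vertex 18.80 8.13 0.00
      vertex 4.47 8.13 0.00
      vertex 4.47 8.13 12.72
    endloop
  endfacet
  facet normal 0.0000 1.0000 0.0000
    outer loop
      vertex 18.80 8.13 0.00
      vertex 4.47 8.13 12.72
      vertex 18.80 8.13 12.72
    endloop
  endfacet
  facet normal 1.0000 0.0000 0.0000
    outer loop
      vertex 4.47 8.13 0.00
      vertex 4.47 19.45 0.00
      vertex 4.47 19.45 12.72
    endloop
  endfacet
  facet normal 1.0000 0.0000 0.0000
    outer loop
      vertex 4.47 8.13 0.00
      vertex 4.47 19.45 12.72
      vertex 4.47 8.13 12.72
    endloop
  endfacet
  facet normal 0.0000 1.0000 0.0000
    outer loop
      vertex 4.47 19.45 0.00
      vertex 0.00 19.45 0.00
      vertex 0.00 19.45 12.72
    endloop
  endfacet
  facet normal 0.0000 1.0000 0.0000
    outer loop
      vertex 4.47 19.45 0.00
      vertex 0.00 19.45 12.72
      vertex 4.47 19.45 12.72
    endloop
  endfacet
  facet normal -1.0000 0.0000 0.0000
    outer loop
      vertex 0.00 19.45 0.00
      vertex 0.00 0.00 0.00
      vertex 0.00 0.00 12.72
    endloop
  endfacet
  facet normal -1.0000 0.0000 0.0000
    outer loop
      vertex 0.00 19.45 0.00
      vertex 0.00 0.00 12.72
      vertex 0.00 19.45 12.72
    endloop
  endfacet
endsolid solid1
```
; perimeter-only toolpath
G21 ; units = mm
G90 ; absolute positioning
G28 ; home
; layer 1
G0 Z4.24
G0 X0.00 Y0.00
G1 X18.80 Y0.00
G1 X18.80 Y8.13
G1 X4.47 Y8.13
G1 X4.47 Y19.45
G1 X0.00 Y19.45
G1 X0.00 Y0.00
; layer 2
G0 Z8.48
G0 X0.00 Y0.00
G1 X18.80 Y0.00
G1 X18.80 Y8.13
G1 X4.47 Y8.13
G1 X4.47 Y19.45
G1 X0.00 Y19.45
G1 X0.00 Y0.00
; layer 3
G0 Z12.72
G0 X0.00 Y0.00
G1 X18.80 Y0.00
G1 X18.80 Y8.13
G1 X4.47 Y8.13
G1 X4.47 Y19.45
G1 X0.00 Y19.45
G1 X0.00 Y0.00
M2 ; end

The solid is an L-shaped prism: outer 18.8 × 19.4 mm, arm thicknesses ≈ 8.13 mm (horizontal) and 4.47 mm (vertical), extruded 12.7 mm in z. Slicing at Δz = 4.24 mm — 3 equal slices spanning the solid's height, so layer i sits at z = i·h/3 — gives 3 non-empty perimeters. Each is a 6-segment closed polygon; G0 lifts to the layer z and rapids to the start vertex, then G1 traces the edges.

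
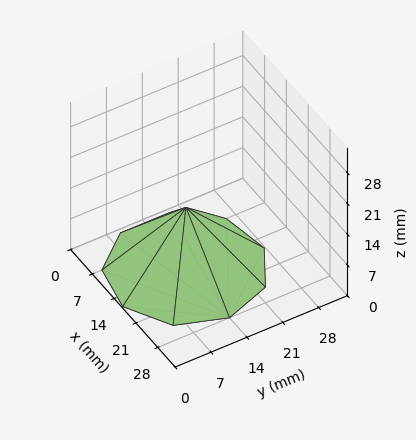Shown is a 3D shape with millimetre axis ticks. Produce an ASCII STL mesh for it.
Reading the render: the shape is a regular 9-sided pyramid, base circumscribed radius ≈ 14 mm, apex at z ≈ 14 mm (dimensions read to the nearest mm from the axis ticks). For the STL, each face is triangulated and given an outward normal.

solid part
  facet normal 0.0000 0.0000 -1.0000
    outer loop
      vertex 16.43 27.79 0.00
      vertex 24.72 23.00 0.00
      vertex 28.00 14.00 0.00
    endloop
  endfacet
  facet normal 0.0000 0.0000 -1.0000
    outer loop
      vertex 7.00 26.12 0.00
      vertex 16.43 27.79 0.00
      vertex 28.00 14.00 0.00
    endloop
  endfacet
  facet normal 0.0000 0.0000 -1.0000
    outer loop
      vertex 0.84 18.79 0.00
      vertex 7.00 26.12 0.00
      vertex 28.00 14.00 0.00
    endloop
  endfacet
  facet normal 0.0000 0.0000 -1.0000
    outer loop
      vertex 0.84 9.21 0.00
      vertex 0.84 18.79 0.00
      vertex 28.00 14.00 0.00
    endloop
  endfacet
  facet normal 0.0000 0.0000 -1.0000
    outer loop
      vertex 7.00 1.88 0.00
      vertex 0.84 9.21 0.00
      vertex 28.00 14.00 0.00
    endloop
  endfacet
  facet normal 0.0000 0.0000 -1.0000
    outer loop
      vertex 16.43 0.21 0.00
      vertex 7.00 1.88 0.00
      vertex 28.00 14.00 0.00
    endloop
  endfacet
  facet normal 0.0000 0.0000 -1.0000
    outer loop
      vertex 24.72 5.00 0.00
      vertex 16.43 0.21 0.00
      vertex 28.00 14.00 0.00
    endloop
  endfacet
  facet normal 0.6847 0.2495 0.6847
    outer loop
      vertex 28.00 14.00 0.00
      vertex 24.72 23.00 0.00
      vertex 14.00 14.00 14.00
    endloop
  endfacet
  facet normal 0.3646 0.6310 0.6848
    outer loop
      vertex 24.72 23.00 0.00
      vertex 16.43 27.79 0.00
      vertex 14.00 14.00 14.00
    endloop
  endfacet
  facet normal -0.1271 0.7176 0.6848
    outer loop
      vertex 16.43 27.79 0.00
      vertex 7.00 26.12 0.00
      vertex 14.00 14.00 14.00
    endloop
  endfacet
  facet normal -0.5579 0.4688 0.6848
    outer loop
      vertex 7.00 26.12 0.00
      vertex 0.84 18.79 0.00
      vertex 14.00 14.00 14.00
    endloop
  endfacet
  facet normal -0.7286 0.0000 0.6849
    outer loop
      vertex 0.84 18.79 0.00
      vertex 0.84 9.21 0.00
      vertex 14.00 14.00 14.00
    endloop
  endfacet
  facet normal -0.5579 -0.4688 0.6848
    outer loop
      vertex 0.84 9.21 0.00
      vertex 7.00 1.88 0.00
      vertex 14.00 14.00 14.00
    endloop
  endfacet
  facet normal -0.1271 -0.7176 0.6848
    outer loop
      vertex 7.00 1.88 0.00
      vertex 16.43 0.21 0.00
      vertex 14.00 14.00 14.00
    endloop
  endfacet
  facet normal 0.3646 -0.6310 0.6848
    outer loop
      vertex 16.43 0.21 0.00
      vertex 24.72 5.00 0.00
      vertex 14.00 14.00 14.00
    endloop
  endfacet
  facet normal 0.6847 -0.2495 0.6847
    outer loop
      vertex 24.72 5.00 0.00
      vertex 28.00 14.00 0.00
      vertex 14.00 14.00 14.00
    endloop
  endfacet
endsolid part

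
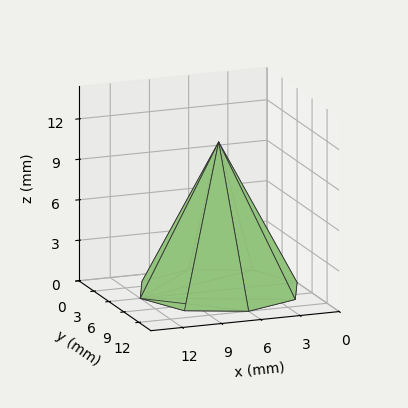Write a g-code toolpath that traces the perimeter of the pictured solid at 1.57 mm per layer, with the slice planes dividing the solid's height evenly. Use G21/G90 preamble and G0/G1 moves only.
Reading the render: the shape is a regular 8-sided pyramid, base circumscribed radius ≈ 6 mm, apex at z ≈ 11 mm (dimensions read to the nearest mm from the axis ticks). For the g-code, the solid's height is divided into equal slices at the stated Δz and each level perimeter traced with G1 moves after a G0 lift.

; perimeter-only toolpath
G21 ; units = mm
G90 ; absolute positioning
G28 ; home
; layer 1
G0 Z1.57
G0 X11.14 Y6.00
G1 X9.63 Y9.63
G1 X6.00 Y11.14
G1 X2.37 Y9.63
G1 X0.86 Y6.00
G1 X2.37 Y2.37
G1 X6.00 Y0.86
G1 X9.63 Y2.37
G1 X11.14 Y6.00
; layer 2
G0 Z3.14
G0 X10.29 Y6.00
G1 X9.03 Y9.03
G1 X6.00 Y10.29
G1 X2.97 Y9.03
G1 X1.71 Y6.00
G1 X2.97 Y2.97
G1 X6.00 Y1.71
G1 X9.03 Y2.97
G1 X10.29 Y6.00
; layer 3
G0 Z4.71
G0 X9.43 Y6.00
G1 X8.42 Y8.42
G1 X6.00 Y9.43
G1 X3.58 Y8.42
G1 X2.57 Y6.00
G1 X3.58 Y3.58
G1 X6.00 Y2.57
G1 X8.42 Y3.58
G1 X9.43 Y6.00
; layer 4
G0 Z6.29
G0 X8.57 Y6.00
G1 X7.82 Y7.82
G1 X6.00 Y8.57
G1 X4.18 Y7.82
G1 X3.43 Y6.00
G1 X4.18 Y4.18
G1 X6.00 Y3.43
G1 X7.82 Y4.18
G1 X8.57 Y6.00
; layer 5
G0 Z7.86
G0 X7.71 Y6.00
G1 X7.21 Y7.21
G1 X6.00 Y7.71
G1 X4.79 Y7.21
G1 X4.29 Y6.00
G1 X4.79 Y4.79
G1 X6.00 Y4.29
G1 X7.21 Y4.79
G1 X7.71 Y6.00
; layer 6
G0 Z9.43
G0 X6.86 Y6.00
G1 X6.61 Y6.61
G1 X6.00 Y6.86
G1 X5.39 Y6.61
G1 X5.14 Y6.00
G1 X5.39 Y5.39
G1 X6.00 Y5.14
G1 X6.61 Y5.39
G1 X6.86 Y6.00
M2 ; end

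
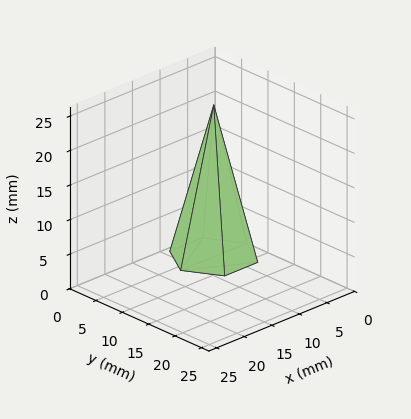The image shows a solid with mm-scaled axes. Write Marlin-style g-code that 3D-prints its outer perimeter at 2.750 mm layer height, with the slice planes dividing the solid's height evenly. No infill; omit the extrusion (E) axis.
Reading the render: the shape is a regular 6-sided pyramid, base circumscribed radius ≈ 6 mm, apex at z ≈ 22 mm (dimensions read to the nearest mm from the axis ticks). For the g-code, the solid's height is divided into equal slices at the stated Δz and each level perimeter traced with G1 moves after a G0 lift.

; perimeter-only toolpath
G21 ; units = mm
G90 ; absolute positioning
G28 ; home
; layer 1
G0 Z2.750
G0 X11.250 Y6.000
G1 X8.625 Y10.546
G1 X3.375 Y10.546
G1 X0.750 Y6.000
G1 X3.375 Y1.454
G1 X8.625 Y1.454
G1 X11.250 Y6.000
; layer 2
G0 Z5.500
G0 X10.500 Y6.000
G1 X8.250 Y9.897
G1 X3.750 Y9.897
G1 X1.500 Y6.000
G1 X3.750 Y2.103
G1 X8.250 Y2.103
G1 X10.500 Y6.000
; layer 3
G0 Z8.250
G0 X9.750 Y6.000
G1 X7.875 Y9.247
G1 X4.125 Y9.247
G1 X2.250 Y6.000
G1 X4.125 Y2.752
G1 X7.875 Y2.752
G1 X9.750 Y6.000
; layer 4
G0 Z11.000
G0 X9.000 Y6.000
G1 X7.500 Y8.598
G1 X4.500 Y8.598
G1 X3.000 Y6.000
G1 X4.500 Y3.402
G1 X7.500 Y3.402
G1 X9.000 Y6.000
; layer 5
G0 Z13.750
G0 X8.250 Y6.000
G1 X7.125 Y7.949
G1 X4.875 Y7.949
G1 X3.750 Y6.000
G1 X4.875 Y4.051
G1 X7.125 Y4.051
G1 X8.250 Y6.000
; layer 6
G0 Z16.500
G0 X7.500 Y6.000
G1 X6.750 Y7.299
G1 X5.250 Y7.299
G1 X4.500 Y6.000
G1 X5.250 Y4.701
G1 X6.750 Y4.701
G1 X7.500 Y6.000
; layer 7
G0 Z19.250
G0 X6.750 Y6.000
G1 X6.375 Y6.649
G1 X5.625 Y6.649
G1 X5.250 Y6.000
G1 X5.625 Y5.351
G1 X6.375 Y5.351
G1 X6.750 Y6.000
M2 ; end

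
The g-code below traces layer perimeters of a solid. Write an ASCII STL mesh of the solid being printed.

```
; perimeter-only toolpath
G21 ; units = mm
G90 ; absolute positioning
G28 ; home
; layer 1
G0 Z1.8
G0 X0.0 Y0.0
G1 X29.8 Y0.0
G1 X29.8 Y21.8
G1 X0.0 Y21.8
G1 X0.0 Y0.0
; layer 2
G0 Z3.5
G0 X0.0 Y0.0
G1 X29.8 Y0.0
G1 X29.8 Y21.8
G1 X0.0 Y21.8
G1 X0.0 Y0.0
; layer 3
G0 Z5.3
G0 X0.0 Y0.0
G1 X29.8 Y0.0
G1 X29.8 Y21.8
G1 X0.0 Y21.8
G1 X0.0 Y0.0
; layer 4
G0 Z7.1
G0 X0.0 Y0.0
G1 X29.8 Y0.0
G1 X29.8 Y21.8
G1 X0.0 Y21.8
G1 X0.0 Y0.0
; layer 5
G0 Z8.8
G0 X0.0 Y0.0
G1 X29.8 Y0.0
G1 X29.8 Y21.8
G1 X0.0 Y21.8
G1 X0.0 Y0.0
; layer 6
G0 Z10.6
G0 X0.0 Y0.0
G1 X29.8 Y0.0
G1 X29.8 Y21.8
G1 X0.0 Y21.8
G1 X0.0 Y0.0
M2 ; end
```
solid part
  facet normal 0.0000 0.0000 -1.0000
    outer loop
      vertex 29.8 21.8 0.0
      vertex 29.8 0.0 0.0
      vertex 0.0 0.0 0.0
    endloop
  endfacet
  facet normal 0.0000 0.0000 -1.0000
    outer loop
      vertex 0.0 21.8 0.0
      vertex 29.8 21.8 0.0
      vertex 0.0 0.0 0.0
    endloop
  endfacet
  facet normal 0.0000 0.0000 1.0000
    outer loop
      vertex 0.0 0.0 10.6
      vertex 29.8 0.0 10.6
      vertex 29.8 21.8 10.6
    endloop
  endfacet
  facet normal 0.0000 0.0000 1.0000
    outer loop
      vertex 0.0 0.0 10.6
      vertex 29.8 21.8 10.6
      vertex 0.0 21.8 10.6
    endloop
  endfacet
  facet normal 0.0000 -1.0000 0.0000
    outer loop
      vertex 0.0 0.0 0.0
      vertex 29.8 0.0 0.0
      vertex 29.8 0.0 10.6
    endloop
  endfacet
  facet normal 0.0000 -1.0000 0.0000
    outer loop
      vertex 0.0 0.0 0.0
      vertex 29.8 0.0 10.6
      vertex 0.0 0.0 10.6
    endloop
  endfacet
  facet normal 0.0000 1.0000 0.0000
    outer loop
      vertex 29.8 21.8 10.6
      vertex 29.8 21.8 0.0
      vertex 0.0 21.8 0.0
    endloop
  endfacet
  facet normal 0.0000 1.0000 0.0000
    outer loop
      vertex 0.0 21.8 10.6
      vertex 29.8 21.8 10.6
      vertex 0.0 21.8 0.0
    endloop
  endfacet
  facet normal -1.0000 0.0000 0.0000
    outer loop
      vertex 0.0 21.8 10.6
      vertex 0.0 21.8 0.0
      vertex 0.0 0.0 0.0
    endloop
  endfacet
  facet normal -1.0000 0.0000 0.0000
    outer loop
      vertex 0.0 0.0 10.6
      vertex 0.0 21.8 10.6
      vertex 0.0 0.0 0.0
    endloop
  endfacet
  facet normal 1.0000 0.0000 0.0000
    outer loop
      vertex 29.8 0.0 0.0
      vertex 29.8 21.8 0.0
      vertex 29.8 21.8 10.6
    endloop
  endfacet
  facet normal 1.0000 0.0000 0.0000
    outer loop
      vertex 29.8 0.0 0.0
      vertex 29.8 21.8 10.6
      vertex 29.8 0.0 10.6
    endloop
  endfacet
endsolid part

The G0 Z moves step by Δz≈1.8 mm. Every layer's G1 loop is the same polygon, so the solid is a straight extrusion of it from z=0 to z≈10.6. Closing with flat bottom and top caps and triangulating gives 12 facets — a rectangular box, roughly 29.8 × 21.8 mm footprint and 10.6 mm tall.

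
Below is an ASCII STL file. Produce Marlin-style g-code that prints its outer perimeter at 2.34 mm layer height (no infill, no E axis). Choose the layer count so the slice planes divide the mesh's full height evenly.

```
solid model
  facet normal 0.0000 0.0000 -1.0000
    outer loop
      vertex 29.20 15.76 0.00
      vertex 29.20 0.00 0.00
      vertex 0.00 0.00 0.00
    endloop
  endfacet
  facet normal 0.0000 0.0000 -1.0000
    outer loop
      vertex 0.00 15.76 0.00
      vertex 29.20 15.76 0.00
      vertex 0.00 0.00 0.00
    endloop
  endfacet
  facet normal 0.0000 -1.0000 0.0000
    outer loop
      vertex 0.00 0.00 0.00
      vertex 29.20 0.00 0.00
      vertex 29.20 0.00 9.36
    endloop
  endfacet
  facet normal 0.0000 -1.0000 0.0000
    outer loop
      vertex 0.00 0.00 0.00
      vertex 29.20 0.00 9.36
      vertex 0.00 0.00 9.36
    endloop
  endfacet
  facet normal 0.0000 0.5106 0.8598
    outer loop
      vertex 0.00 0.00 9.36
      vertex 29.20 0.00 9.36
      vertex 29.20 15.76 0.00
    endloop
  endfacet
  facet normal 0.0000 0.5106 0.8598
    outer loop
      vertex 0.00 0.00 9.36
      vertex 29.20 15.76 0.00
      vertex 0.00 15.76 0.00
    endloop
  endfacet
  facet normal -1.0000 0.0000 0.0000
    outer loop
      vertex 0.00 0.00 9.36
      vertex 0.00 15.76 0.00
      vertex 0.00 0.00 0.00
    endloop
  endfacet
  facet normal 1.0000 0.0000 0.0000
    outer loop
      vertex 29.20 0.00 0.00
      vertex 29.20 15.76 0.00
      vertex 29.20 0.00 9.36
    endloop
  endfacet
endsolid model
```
; perimeter-only toolpath
G21 ; units = mm
G90 ; absolute positioning
G28 ; home
; layer 1
G0 Z2.34
G0 X0.00 Y0.00
G1 X29.20 Y0.00
G1 X29.20 Y11.82
G1 X0.00 Y11.82
G1 X0.00 Y0.00
; layer 2
G0 Z4.68
G0 X0.00 Y0.00
G1 X29.20 Y0.00
G1 X29.20 Y7.88
G1 X0.00 Y7.88
G1 X0.00 Y0.00
; layer 3
G0 Z7.02
G0 X0.00 Y0.00
G1 X29.20 Y0.00
G1 X29.20 Y3.94
G1 X0.00 Y3.94
G1 X0.00 Y0.00
M2 ; end

The solid is a wedge (ramp): 29.2 × 15.8 mm base, rising to 9.36 mm along the y=0 edge and sloping linearly to z=0 at y=15.8. Slicing at Δz = 2.34 mm — 4 equal slices spanning the solid's height, so layer i sits at z = i·h/4 — gives 3 non-empty perimeters. Each is a 4-segment closed polygon; G0 lifts to the layer z and rapids to the start vertex, then G1 traces the edges. The cross-section shrinks linearly with z (the slice at the apex is degenerate and omitted).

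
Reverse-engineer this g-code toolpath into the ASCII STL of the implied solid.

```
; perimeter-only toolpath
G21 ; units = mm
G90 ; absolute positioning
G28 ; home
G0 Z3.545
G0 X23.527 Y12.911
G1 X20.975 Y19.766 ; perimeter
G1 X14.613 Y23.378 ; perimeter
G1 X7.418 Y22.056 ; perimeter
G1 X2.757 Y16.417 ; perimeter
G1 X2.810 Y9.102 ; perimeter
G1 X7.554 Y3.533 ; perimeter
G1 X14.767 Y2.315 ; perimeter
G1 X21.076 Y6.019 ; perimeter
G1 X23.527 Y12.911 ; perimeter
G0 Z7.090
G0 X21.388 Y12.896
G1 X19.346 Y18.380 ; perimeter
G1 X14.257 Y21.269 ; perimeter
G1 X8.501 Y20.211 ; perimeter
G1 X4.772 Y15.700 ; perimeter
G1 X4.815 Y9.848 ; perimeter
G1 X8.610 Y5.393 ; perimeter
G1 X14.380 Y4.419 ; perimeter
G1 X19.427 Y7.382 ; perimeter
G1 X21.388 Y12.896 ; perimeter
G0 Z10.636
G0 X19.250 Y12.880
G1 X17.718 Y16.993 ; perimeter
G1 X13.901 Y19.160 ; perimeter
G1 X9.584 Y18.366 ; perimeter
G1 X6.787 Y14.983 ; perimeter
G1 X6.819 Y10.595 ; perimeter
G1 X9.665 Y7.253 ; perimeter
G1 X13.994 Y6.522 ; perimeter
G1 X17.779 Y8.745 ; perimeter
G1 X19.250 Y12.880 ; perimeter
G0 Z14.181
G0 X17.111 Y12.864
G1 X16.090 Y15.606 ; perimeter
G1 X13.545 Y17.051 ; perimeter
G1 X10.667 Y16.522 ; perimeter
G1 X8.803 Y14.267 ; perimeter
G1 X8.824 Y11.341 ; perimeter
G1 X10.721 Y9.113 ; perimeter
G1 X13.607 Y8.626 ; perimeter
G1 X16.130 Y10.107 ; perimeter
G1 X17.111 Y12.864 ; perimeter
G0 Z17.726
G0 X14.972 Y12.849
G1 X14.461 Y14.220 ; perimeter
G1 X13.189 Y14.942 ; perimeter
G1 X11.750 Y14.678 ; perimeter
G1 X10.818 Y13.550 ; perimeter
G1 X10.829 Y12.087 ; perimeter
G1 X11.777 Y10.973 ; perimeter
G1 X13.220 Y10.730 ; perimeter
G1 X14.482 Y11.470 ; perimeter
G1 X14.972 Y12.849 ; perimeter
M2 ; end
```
solid part
  facet normal 0.0000 0.0000 -1.0000
    outer loop
      vertex 14.969 25.487 0.000
      vertex 22.603 21.153 0.000
      vertex 25.666 12.927 0.000
    endloop
  endfacet
  facet normal 0.0000 0.0000 -1.0000
    outer loop
      vertex 6.335 23.900 0.000
      vertex 14.969 25.487 0.000
      vertex 25.666 12.927 0.000
    endloop
  endfacet
  facet normal 0.0000 0.0000 -1.0000
    outer loop
      vertex 0.742 17.134 0.000
      vertex 6.335 23.900 0.000
      vertex 25.666 12.927 0.000
    endloop
  endfacet
  facet normal 0.0000 0.0000 -1.0000
    outer loop
      vertex 0.806 8.356 0.000
      vertex 0.742 17.134 0.000
      vertex 25.666 12.927 0.000
    endloop
  endfacet
  facet normal 0.0000 0.0000 -1.0000
    outer loop
      vertex 6.498 1.673 0.000
      vertex 0.806 8.356 0.000
      vertex 25.666 12.927 0.000
    endloop
  endfacet
  facet normal 0.0000 0.0000 -1.0000
    outer loop
      vertex 15.154 0.212 0.000
      vertex 6.498 1.673 0.000
      vertex 25.666 12.927 0.000
    endloop
  endfacet
  facet normal 0.0000 0.0000 -1.0000
    outer loop
      vertex 22.724 4.656 0.000
      vertex 15.154 0.212 0.000
      vertex 25.666 12.927 0.000
    endloop
  endfacet
  facet normal 0.8152 0.3036 0.4932
    outer loop
      vertex 25.666 12.927 0.000
      vertex 22.603 21.153 0.000
      vertex 12.833 12.833 21.271
    endloop
  endfacet
  facet normal 0.4295 0.7565 0.4932
    outer loop
      vertex 22.603 21.153 0.000
      vertex 14.969 25.487 0.000
      vertex 12.833 12.833 21.271
    endloop
  endfacet
  facet normal -0.1573 0.8556 0.4932
    outer loop
      vertex 14.969 25.487 0.000
      vertex 6.335 23.900 0.000
      vertex 12.833 12.833 21.271
    endloop
  endfacet
  facet normal -0.6705 0.5543 0.4932
    outer loop
      vertex 6.335 23.900 0.000
      vertex 0.742 17.134 0.000
      vertex 12.833 12.833 21.271
    endloop
  endfacet
  facet normal -0.8699 -0.0063 0.4932
    outer loop
      vertex 0.742 17.134 0.000
      vertex 0.806 8.356 0.000
      vertex 12.833 12.833 21.271
    endloop
  endfacet
  facet normal -0.6623 -0.5641 0.4932
    outer loop
      vertex 0.806 8.356 0.000
      vertex 6.498 1.673 0.000
      vertex 12.833 12.833 21.271
    endloop
  endfacet
  facet normal -0.1448 -0.8578 0.4932
    outer loop
      vertex 6.498 1.673 0.000
      vertex 15.154 0.212 0.000
      vertex 12.833 12.833 21.271
    endloop
  endfacet
  facet normal 0.4404 -0.7502 0.4932
    outer loop
      vertex 15.154 0.212 0.000
      vertex 22.724 4.656 0.000
      vertex 12.833 12.833 21.271
    endloop
  endfacet
  facet normal 0.8196 -0.2915 0.4932
    outer loop
      vertex 22.724 4.656 0.000
      vertex 25.666 12.927 0.000
      vertex 12.833 12.833 21.271
    endloop
  endfacet
endsolid part

The G0 Z moves step by Δz≈3.545 mm. The G1 loops shrink linearly with z, so the solid tapers from its base footprint up to z≈21.3. Closing with a flat bottom cap and the tapered top and triangulating gives 16 facets — a regular 9-sided pyramid, base circumscribed radius ≈ 12.8 mm, apex at z ≈ 21.3 mm.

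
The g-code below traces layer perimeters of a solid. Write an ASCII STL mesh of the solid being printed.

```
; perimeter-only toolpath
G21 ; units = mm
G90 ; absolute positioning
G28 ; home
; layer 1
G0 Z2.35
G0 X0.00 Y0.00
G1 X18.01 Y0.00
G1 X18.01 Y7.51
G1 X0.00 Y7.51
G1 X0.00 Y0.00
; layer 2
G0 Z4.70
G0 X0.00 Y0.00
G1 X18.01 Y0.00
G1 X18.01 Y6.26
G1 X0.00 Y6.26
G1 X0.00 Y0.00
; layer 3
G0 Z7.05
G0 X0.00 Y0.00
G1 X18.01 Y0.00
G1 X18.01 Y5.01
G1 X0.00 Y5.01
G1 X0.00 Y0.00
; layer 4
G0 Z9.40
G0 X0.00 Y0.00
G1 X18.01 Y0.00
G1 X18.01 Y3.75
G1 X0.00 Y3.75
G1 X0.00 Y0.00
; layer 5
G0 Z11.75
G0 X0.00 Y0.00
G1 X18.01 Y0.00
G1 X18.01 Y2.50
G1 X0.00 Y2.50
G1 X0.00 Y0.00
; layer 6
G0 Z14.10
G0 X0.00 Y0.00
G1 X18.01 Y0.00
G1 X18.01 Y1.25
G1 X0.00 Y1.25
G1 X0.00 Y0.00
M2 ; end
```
solid part
  facet normal 0.0000 0.0000 -1.0000
    outer loop
      vertex 18.01 8.76 0.00
      vertex 18.01 0.00 0.00
      vertex 0.00 0.00 0.00
    endloop
  endfacet
  facet normal 0.0000 0.0000 -1.0000
    outer loop
      vertex 0.00 8.76 0.00
      vertex 18.01 8.76 0.00
      vertex 0.00 0.00 0.00
    endloop
  endfacet
  facet normal 0.0000 -1.0000 0.0000
    outer loop
      vertex 0.00 0.00 0.00
      vertex 18.01 0.00 0.00
      vertex 18.01 0.00 16.45
    endloop
  endfacet
  facet normal 0.0000 -1.0000 0.0000
    outer loop
      vertex 0.00 0.00 0.00
      vertex 18.01 0.00 16.45
      vertex 0.00 0.00 16.45
    endloop
  endfacet
  facet normal 0.0000 0.8826 0.4700
    outer loop
      vertex 0.00 0.00 16.45
      vertex 18.01 0.00 16.45
      vertex 18.01 8.76 0.00
    endloop
  endfacet
  facet normal 0.0000 0.8826 0.4700
    outer loop
      vertex 0.00 0.00 16.45
      vertex 18.01 8.76 0.00
      vertex 0.00 8.76 0.00
    endloop
  endfacet
  facet normal -1.0000 0.0000 0.0000
    outer loop
      vertex 0.00 0.00 16.45
      vertex 0.00 8.76 0.00
      vertex 0.00 0.00 0.00
    endloop
  endfacet
  facet normal 1.0000 0.0000 0.0000
    outer loop
      vertex 18.01 0.00 0.00
      vertex 18.01 8.76 0.00
      vertex 18.01 0.00 16.45
    endloop
  endfacet
endsolid part

The G0 Z moves step by Δz≈2.35 mm. The G1 loops shrink linearly with z, so the solid tapers from its base footprint up to z≈16.4. Closing with a flat bottom cap and the tapered top and triangulating gives 8 facets — a wedge (ramp): 18 × 8.76 mm base, rising to 16.4 mm along the y=0 edge and sloping linearly to z=0 at y=8.76.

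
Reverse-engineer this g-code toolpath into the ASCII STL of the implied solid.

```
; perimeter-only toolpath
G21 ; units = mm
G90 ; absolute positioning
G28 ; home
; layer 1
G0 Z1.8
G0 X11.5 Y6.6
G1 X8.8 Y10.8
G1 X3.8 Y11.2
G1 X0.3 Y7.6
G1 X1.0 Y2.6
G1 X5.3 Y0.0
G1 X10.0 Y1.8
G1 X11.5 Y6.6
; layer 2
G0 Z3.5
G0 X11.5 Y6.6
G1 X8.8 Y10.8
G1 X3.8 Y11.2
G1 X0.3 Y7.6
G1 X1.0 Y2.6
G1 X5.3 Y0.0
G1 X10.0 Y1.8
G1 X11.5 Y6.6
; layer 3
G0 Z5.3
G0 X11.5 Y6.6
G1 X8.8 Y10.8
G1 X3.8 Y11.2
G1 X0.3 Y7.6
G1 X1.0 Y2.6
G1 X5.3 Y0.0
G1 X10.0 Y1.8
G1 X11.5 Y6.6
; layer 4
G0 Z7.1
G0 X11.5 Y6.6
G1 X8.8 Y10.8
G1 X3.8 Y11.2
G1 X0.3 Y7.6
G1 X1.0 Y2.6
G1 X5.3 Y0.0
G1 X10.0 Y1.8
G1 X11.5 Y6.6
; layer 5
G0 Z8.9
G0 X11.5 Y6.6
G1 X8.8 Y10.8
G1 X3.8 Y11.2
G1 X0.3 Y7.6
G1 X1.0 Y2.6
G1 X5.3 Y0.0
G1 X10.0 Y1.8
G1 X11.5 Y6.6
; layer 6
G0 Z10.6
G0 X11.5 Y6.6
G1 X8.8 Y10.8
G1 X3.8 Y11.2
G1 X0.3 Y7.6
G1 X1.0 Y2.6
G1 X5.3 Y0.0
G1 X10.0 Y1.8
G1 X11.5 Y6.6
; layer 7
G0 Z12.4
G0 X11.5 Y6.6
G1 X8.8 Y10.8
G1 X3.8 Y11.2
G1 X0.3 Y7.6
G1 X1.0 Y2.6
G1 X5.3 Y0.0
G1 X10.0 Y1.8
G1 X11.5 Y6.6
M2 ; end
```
solid part
  facet normal 0.0000 0.0000 -1.0000
    outer loop
      vertex 3.8 11.2 0.0
      vertex 8.8 10.8 0.0
      vertex 11.5 6.6 0.0
    endloop
  endfacet
  facet normal 0.0000 0.0000 -1.0000
    outer loop
      vertex 0.3 7.6 0.0
      vertex 3.8 11.2 0.0
      vertex 11.5 6.6 0.0
    endloop
  endfacet
  facet normal 0.0000 0.0000 -1.0000
    outer loop
      vertex 1.0 2.6 0.0
      vertex 0.3 7.6 0.0
      vertex 11.5 6.6 0.0
    endloop
  endfacet
  facet normal 0.0000 0.0000 -1.0000
    outer loop
      vertex 5.3 0.0 0.0
      vertex 1.0 2.6 0.0
      vertex 11.5 6.6 0.0
    endloop
  endfacet
  facet normal 0.0000 0.0000 -1.0000
    outer loop
      vertex 10.0 1.8 0.0
      vertex 5.3 0.0 0.0
      vertex 11.5 6.6 0.0
    endloop
  endfacet
  facet normal 0.0000 0.0000 1.0000
    outer loop
      vertex 11.5 6.6 12.4
      vertex 8.8 10.8 12.4
      vertex 3.8 11.2 12.4
    endloop
  endfacet
  facet normal 0.0000 0.0000 1.0000
    outer loop
      vertex 11.5 6.6 12.4
      vertex 3.8 11.2 12.4
      vertex 0.3 7.6 12.4
    endloop
  endfacet
  facet normal 0.0000 0.0000 1.0000
    outer loop
      vertex 11.5 6.6 12.4
      vertex 0.3 7.6 12.4
      vertex 1.0 2.6 12.4
    endloop
  endfacet
  facet normal 0.0000 0.0000 1.0000
    outer loop
      vertex 11.5 6.6 12.4
      vertex 1.0 2.6 12.4
      vertex 5.3 0.0 12.4
    endloop
  endfacet
  facet normal 0.0000 0.0000 1.0000
    outer loop
      vertex 11.5 6.6 12.4
      vertex 5.3 0.0 12.4
      vertex 10.0 1.8 12.4
    endloop
  endfacet
  facet normal 0.8412 0.5408 0.0000
    outer loop
      vertex 11.5 6.6 0.0
      vertex 8.8 10.8 0.0
      vertex 8.8 10.8 12.4
    endloop
  endfacet
  facet normal 0.8412 0.5408 0.0000
    outer loop
      vertex 11.5 6.6 0.0
      vertex 8.8 10.8 12.4
      vertex 11.5 6.6 12.4
    endloop
  endfacet
  facet normal 0.0797 0.9968 0.0000
    outer loop
      vertex 8.8 10.8 0.0
      vertex 3.8 11.2 0.0
      vertex 3.8 11.2 12.4
    endloop
  endfacet
  facet normal 0.0797 0.9968 0.0000
    outer loop
      vertex 8.8 10.8 0.0
      vertex 3.8 11.2 12.4
      vertex 8.8 10.8 12.4
    endloop
  endfacet
  facet normal -0.7170 0.6971 0.0000
    outer loop
      vertex 3.8 11.2 0.0
      vertex 0.3 7.6 0.0
      vertex 0.3 7.6 12.4
    endloop
  endfacet
  facet normal -0.7170 0.6971 0.0000
    outer loop
      vertex 3.8 11.2 0.0
      vertex 0.3 7.6 12.4
      vertex 3.8 11.2 12.4
    endloop
  endfacet
  facet normal -0.9903 -0.1386 0.0000
    outer loop
      vertex 0.3 7.6 0.0
      vertex 1.0 2.6 0.0
      vertex 1.0 2.6 12.4
    endloop
  endfacet
  facet normal -0.9903 -0.1386 0.0000
    outer loop
      vertex 0.3 7.6 0.0
      vertex 1.0 2.6 12.4
      vertex 0.3 7.6 12.4
    endloop
  endfacet
  facet normal -0.5174 -0.8557 0.0000
    outer loop
      vertex 1.0 2.6 0.0
      vertex 5.3 0.0 0.0
      vertex 5.3 0.0 12.4
    endloop
  endfacet
  facet normal -0.5174 -0.8557 0.0000
    outer loop
      vertex 1.0 2.6 0.0
      vertex 5.3 0.0 12.4
      vertex 1.0 2.6 12.4
    endloop
  endfacet
  facet normal 0.3576 -0.9339 0.0000
    outer loop
      vertex 5.3 0.0 0.0
      vertex 10.0 1.8 0.0
      vertex 10.0 1.8 12.4
    endloop
  endfacet
  facet normal 0.3576 -0.9339 0.0000
    outer loop
      vertex 5.3 0.0 0.0
      vertex 10.0 1.8 12.4
      vertex 5.3 0.0 12.4
    endloop
  endfacet
  facet normal 0.9545 -0.2983 0.0000
    outer loop
      vertex 10.0 1.8 0.0
      vertex 11.5 6.6 0.0
      vertex 11.5 6.6 12.4
    endloop
  endfacet
  facet normal 0.9545 -0.2983 0.0000
    outer loop
      vertex 10.0 1.8 0.0
      vertex 11.5 6.6 12.4
      vertex 10.0 1.8 12.4
    endloop
  endfacet
endsolid part

The G0 Z moves step by Δz≈1.8 mm. Every layer's G1 loop is the same polygon, so the solid is a straight extrusion of it from z=0 to z≈12.4. Closing with flat bottom and top caps and triangulating gives 24 facets — a regular 7-sided prism (a cylinder approximated with 7 flat sides), circumscribed radius ≈ 5.8 mm, height ≈ 12.4 mm.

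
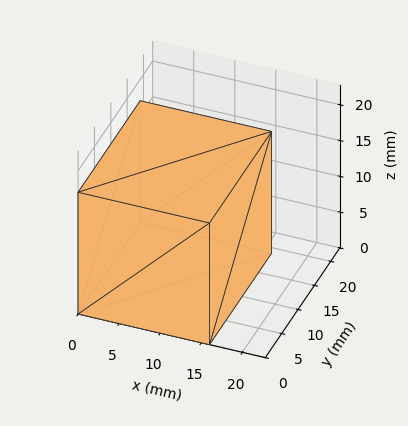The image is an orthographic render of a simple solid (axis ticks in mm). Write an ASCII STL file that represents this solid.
Reading the render: the shape is a rectangular box, roughly 16 × 19 mm footprint and 17 mm tall (dimensions read to the nearest mm from the axis ticks). For the STL, each face is triangulated and given an outward normal.

solid part
  facet normal 0.0000 0.0000 -1.0000
    outer loop
      vertex 16.0 19.0 0.0
      vertex 16.0 0.0 0.0
      vertex 0.0 0.0 0.0
    endloop
  endfacet
  facet normal 0.0000 0.0000 -1.0000
    outer loop
      vertex 0.0 19.0 0.0
      vertex 16.0 19.0 0.0
      vertex 0.0 0.0 0.0
    endloop
  endfacet
  facet normal 0.0000 0.0000 1.0000
    outer loop
      vertex 0.0 0.0 17.0
      vertex 16.0 0.0 17.0
      vertex 16.0 19.0 17.0
    endloop
  endfacet
  facet normal 0.0000 0.0000 1.0000
    outer loop
      vertex 0.0 0.0 17.0
      vertex 16.0 19.0 17.0
      vertex 0.0 19.0 17.0
    endloop
  endfacet
  facet normal 0.0000 -1.0000 0.0000
    outer loop
      vertex 0.0 0.0 0.0
      vertex 16.0 0.0 0.0
      vertex 16.0 0.0 17.0
    endloop
  endfacet
  facet normal 0.0000 -1.0000 0.0000
    outer loop
      vertex 0.0 0.0 0.0
      vertex 16.0 0.0 17.0
      vertex 0.0 0.0 17.0
    endloop
  endfacet
  facet normal 0.0000 1.0000 0.0000
    outer loop
      vertex 16.0 19.0 17.0
      vertex 16.0 19.0 0.0
      vertex 0.0 19.0 0.0
    endloop
  endfacet
  facet normal 0.0000 1.0000 0.0000
    outer loop
      vertex 0.0 19.0 17.0
      vertex 16.0 19.0 17.0
      vertex 0.0 19.0 0.0
    endloop
  endfacet
  facet normal -1.0000 0.0000 0.0000
    outer loop
      vertex 0.0 19.0 17.0
      vertex 0.0 19.0 0.0
      vertex 0.0 0.0 0.0
    endloop
  endfacet
  facet normal -1.0000 0.0000 0.0000
    outer loop
      vertex 0.0 0.0 17.0
      vertex 0.0 19.0 17.0
      vertex 0.0 0.0 0.0
    endloop
  endfacet
  facet normal 1.0000 0.0000 0.0000
    outer loop
      vertex 16.0 0.0 0.0
      vertex 16.0 19.0 0.0
      vertex 16.0 19.0 17.0
    endloop
  endfacet
  facet normal 1.0000 0.0000 0.0000
    outer loop
      vertex 16.0 0.0 0.0
      vertex 16.0 19.0 17.0
      vertex 16.0 0.0 17.0
    endloop
  endfacet
endsolid part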